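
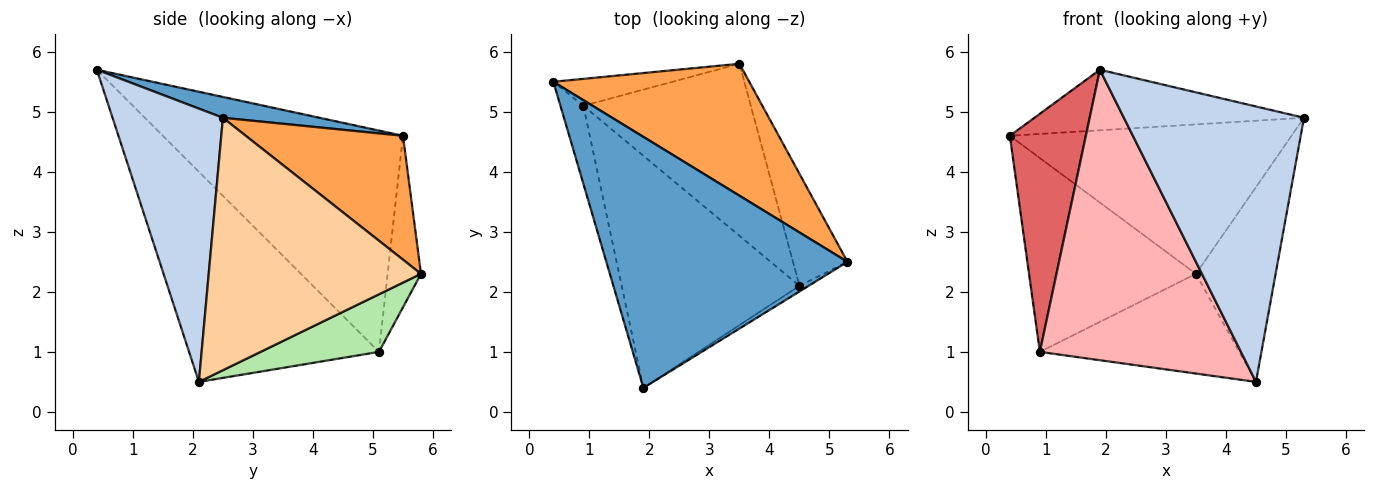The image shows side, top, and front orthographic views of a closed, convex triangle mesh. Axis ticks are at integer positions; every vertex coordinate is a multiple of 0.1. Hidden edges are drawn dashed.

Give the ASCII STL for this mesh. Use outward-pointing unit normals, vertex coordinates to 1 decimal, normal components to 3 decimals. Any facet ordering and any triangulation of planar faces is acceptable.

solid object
 facet normal 0.084 0.234 0.969
  outer loop
   vertex 1.9 0.4 5.7
   vertex 5.3 2.5 4.9
   vertex 0.4 5.5 4.6
  endloop
 endfacet
 facet normal 0.522 -0.853 -0.017
  outer loop
   vertex 4.5 2.1 0.5
   vertex 5.3 2.5 4.9
   vertex 1.9 0.4 5.7
  endloop
 endfacet
 facet normal 0.386 0.692 0.611
  outer loop
   vertex 3.5 5.8 2.3
   vertex 0.4 5.5 4.6
   vertex 5.3 2.5 4.9
  endloop
 endfacet
 facet normal 0.918 0.344 -0.198
  outer loop
   vertex 3.5 5.8 2.3
   vertex 5.3 2.5 4.9
   vertex 4.5 2.1 0.5
  endloop
 endfacet
 facet normal -0.194 0.972 -0.135
  outer loop
   vertex 0.9 5.1 1.0
   vertex 0.4 5.5 4.6
   vertex 3.5 5.8 2.3
  endloop
 endfacet
 facet normal 0.285 0.481 -0.829
  outer loop
   vertex 0.9 5.1 1.0
   vertex 3.5 5.8 2.3
   vertex 4.5 2.1 0.5
  endloop
 endfacet
 facet normal -0.949 -0.300 -0.098
  outer loop
   vertex 0.9 5.1 1.0
   vertex 1.9 0.4 5.7
   vertex 0.4 5.5 4.6
  endloop
 endfacet
 facet normal -0.594 -0.629 -0.502
  outer loop
   vertex 0.9 5.1 1.0
   vertex 4.5 2.1 0.5
   vertex 1.9 0.4 5.7
  endloop
 endfacet
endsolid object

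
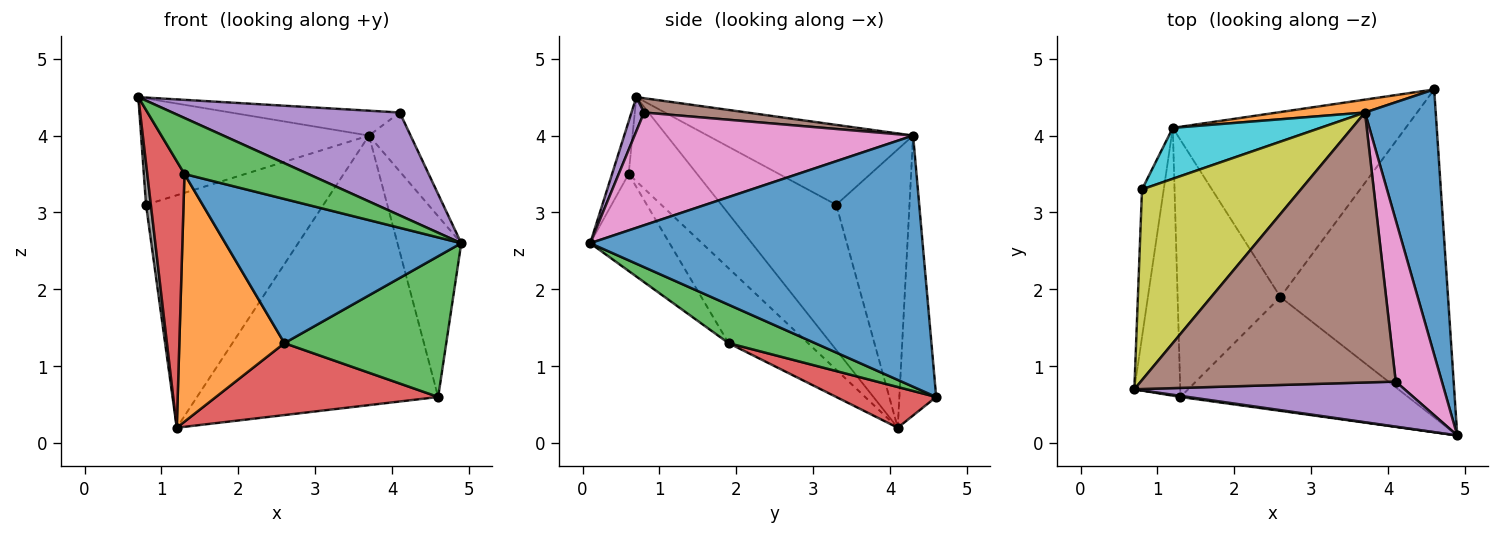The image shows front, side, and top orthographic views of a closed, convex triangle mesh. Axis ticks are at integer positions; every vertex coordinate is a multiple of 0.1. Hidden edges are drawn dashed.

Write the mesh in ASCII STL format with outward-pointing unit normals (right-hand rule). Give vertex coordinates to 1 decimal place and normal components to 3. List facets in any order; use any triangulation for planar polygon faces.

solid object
 facet normal 0.947 0.182 0.267
  outer loop
   vertex 3.7 4.3 4.0
   vertex 4.9 0.1 2.6
   vertex 4.6 4.6 0.6
  endloop
 endfacet
 facet normal -0.151 0.987 0.047
  outer loop
   vertex 3.7 4.3 4.0
   vertex 4.6 4.6 0.6
   vertex 1.2 4.1 0.2
  endloop
 endfacet
 facet normal -0.133 -0.991 0.019
  outer loop
   vertex 1.3 0.6 3.5
   vertex 4.9 0.1 2.6
   vertex 0.7 0.7 4.5
  endloop
 endfacet
 facet normal -0.792 -0.430 -0.432
  outer loop
   vertex 1.3 0.6 3.5
   vertex 0.7 0.7 4.5
   vertex 1.2 4.1 0.2
  endloop
 endfacet
 facet normal 0.050 -0.915 0.400
  outer loop
   vertex 4.1 0.8 4.3
   vertex 0.7 0.7 4.5
   vertex 4.9 0.1 2.6
  endloop
 endfacet
 facet normal 0.056 0.092 0.994
  outer loop
   vertex 4.1 0.8 4.3
   vertex 3.7 4.3 4.0
   vertex 0.7 0.7 4.5
  endloop
 endfacet
 facet normal 0.917 0.137 0.375
  outer loop
   vertex 4.1 0.8 4.3
   vertex 4.9 0.1 2.6
   vertex 3.7 4.3 4.0
  endloop
 endfacet
 facet normal -0.988 -0.042 -0.148
  outer loop
   vertex 0.8 3.3 3.1
   vertex 1.2 4.1 0.2
   vertex 0.7 0.7 4.5
  endloop
 endfacet
 facet normal -0.402 0.446 0.800
  outer loop
   vertex 0.8 3.3 3.1
   vertex 0.7 0.7 4.5
   vertex 3.7 4.3 4.0
  endloop
 endfacet
 facet normal -0.374 0.906 0.198
  outer loop
   vertex 0.8 3.3 3.1
   vertex 3.7 4.3 4.0
   vertex 1.2 4.1 0.2
  endloop
 endfacet
 facet normal -0.255 -0.759 -0.599
  outer loop
   vertex 2.6 1.9 1.3
   vertex 4.9 0.1 2.6
   vertex 1.3 0.6 3.5
  endloop
 endfacet
 facet normal -0.465 -0.614 -0.638
  outer loop
   vertex 2.6 1.9 1.3
   vertex 1.3 0.6 3.5
   vertex 1.2 4.1 0.2
  endloop
 endfacet
 facet normal 0.206 -0.386 -0.899
  outer loop
   vertex 2.6 1.9 1.3
   vertex 4.6 4.6 0.6
   vertex 4.9 0.1 2.6
  endloop
 endfacet
 facet normal 0.161 -0.358 -0.920
  outer loop
   vertex 2.6 1.9 1.3
   vertex 1.2 4.1 0.2
   vertex 4.6 4.6 0.6
  endloop
 endfacet
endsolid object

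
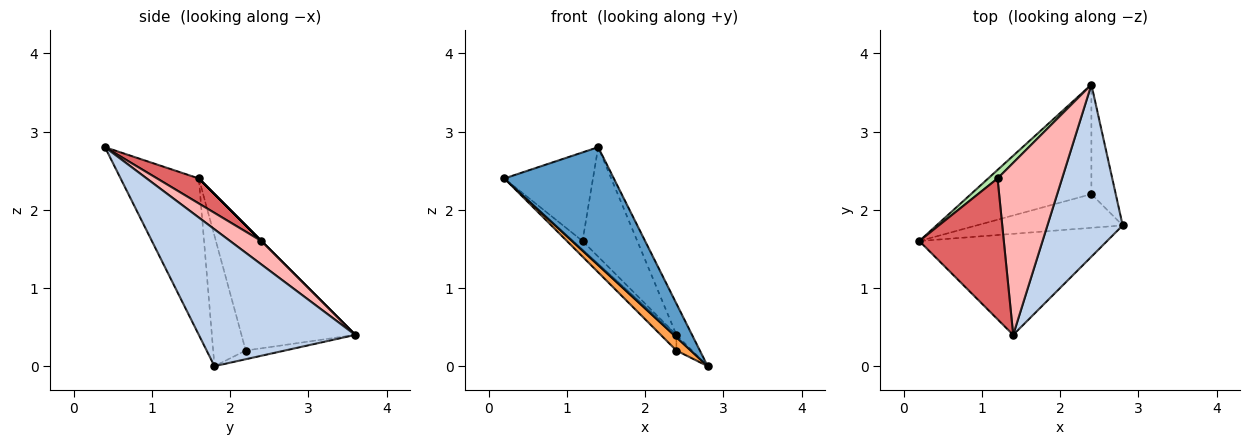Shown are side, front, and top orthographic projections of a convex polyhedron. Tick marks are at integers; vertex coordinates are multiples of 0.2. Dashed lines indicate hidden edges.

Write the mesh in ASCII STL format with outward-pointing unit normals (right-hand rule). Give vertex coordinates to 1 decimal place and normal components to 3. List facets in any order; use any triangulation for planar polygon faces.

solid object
 facet normal -0.477 -0.667 -0.572
  outer loop
   vertex 1.4 0.4 2.8
   vertex 0.2 1.6 2.4
   vertex 2.8 1.8 0.0
  endloop
 endfacet
 facet normal 0.873 0.087 0.480
  outer loop
   vertex 1.4 0.4 2.8
   vertex 2.8 1.8 0.0
   vertex 2.4 3.6 0.4
  endloop
 endfacet
 facet normal -0.639 -0.281 -0.716
  outer loop
   vertex 2.4 2.2 0.2
   vertex 2.8 1.8 0.0
   vertex 0.2 1.6 2.4
  endloop
 endfacet
 facet normal -0.717 0.099 -0.690
  outer loop
   vertex 2.4 2.2 0.2
   vertex 0.2 1.6 2.4
   vertex 2.4 3.6 0.4
  endloop
 endfacet
 facet normal -0.333 0.133 -0.933
  outer loop
   vertex 2.4 2.2 0.2
   vertex 2.4 3.6 0.4
   vertex 2.8 1.8 0.0
  endloop
 endfacet
 facet normal 0.000 0.707 0.707
  outer loop
   vertex 1.2 2.4 1.6
   vertex 2.4 3.6 0.4
   vertex 0.2 1.6 2.4
  endloop
 endfacet
 facet normal 0.243 0.517 0.821
  outer loop
   vertex 1.2 2.4 1.6
   vertex 0.2 1.6 2.4
   vertex 1.4 0.4 2.8
  endloop
 endfacet
 facet normal 0.293 0.513 0.807
  outer loop
   vertex 1.2 2.4 1.6
   vertex 1.4 0.4 2.8
   vertex 2.4 3.6 0.4
  endloop
 endfacet
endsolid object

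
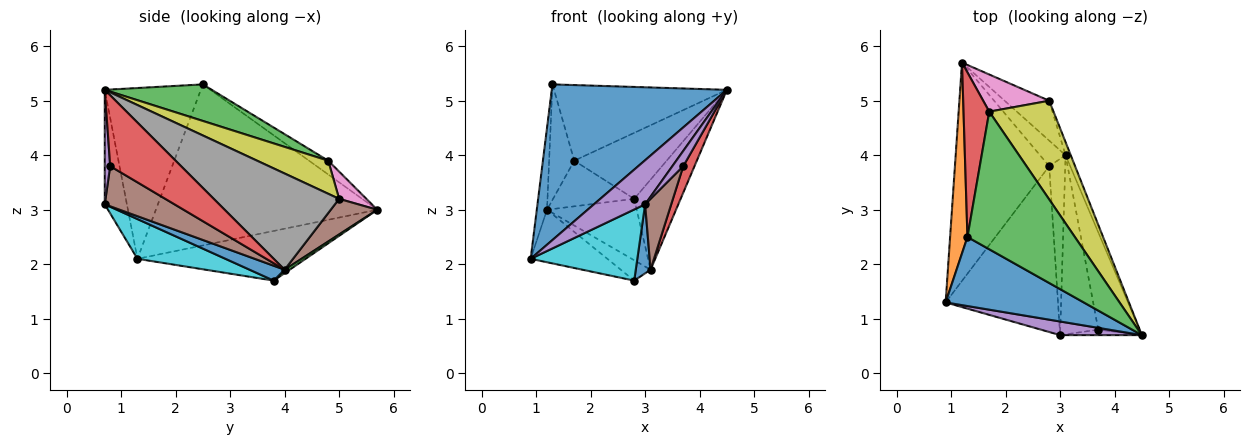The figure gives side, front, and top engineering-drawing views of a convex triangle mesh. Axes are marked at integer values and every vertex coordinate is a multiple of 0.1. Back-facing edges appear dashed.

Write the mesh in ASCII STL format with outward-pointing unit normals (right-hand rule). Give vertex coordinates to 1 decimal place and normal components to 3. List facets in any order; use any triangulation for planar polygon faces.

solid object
 facet normal -0.448 -0.817 0.362
  outer loop
   vertex 1.3 2.5 5.3
   vertex 0.9 1.3 2.1
   vertex 4.5 0.7 5.2
  endloop
 endfacet
 facet normal -0.993 0.046 0.107
  outer loop
   vertex 1.3 2.5 5.3
   vertex 1.2 5.7 3.0
   vertex 0.9 1.3 2.1
  endloop
 endfacet
 facet normal 0.286 0.461 0.840
  outer loop
   vertex 1.7 4.8 3.9
   vertex 1.3 2.5 5.3
   vertex 4.5 0.7 5.2
  endloop
 endfacet
 facet normal -0.402 0.526 0.749
  outer loop
   vertex 1.7 4.8 3.9
   vertex 1.2 5.7 3.0
   vertex 1.3 2.5 5.3
  endloop
 endfacet
 facet normal -0.382 -0.883 0.273
  outer loop
   vertex 3.0 0.7 3.1
   vertex 4.5 0.7 5.2
   vertex 0.9 1.3 2.1
  endloop
 endfacet
 facet normal 0.399 0.769 -0.500
  outer loop
   vertex 2.8 5.0 3.2
   vertex 3.1 4.0 1.9
   vertex 1.2 5.7 3.0
  endloop
 endfacet
 facet normal 0.252 0.751 0.611
  outer loop
   vertex 2.8 5.0 3.2
   vertex 1.2 5.7 3.0
   vertex 1.7 4.8 3.9
  endloop
 endfacet
 facet normal 0.937 0.347 -0.051
  outer loop
   vertex 2.8 5.0 3.2
   vertex 4.5 0.7 5.2
   vertex 3.1 4.0 1.9
  endloop
 endfacet
 facet normal 0.393 0.511 0.764
  outer loop
   vertex 2.8 5.0 3.2
   vertex 1.7 4.8 3.9
   vertex 4.5 0.7 5.2
  endloop
 endfacet
 facet normal 0.309 -0.375 -0.874
  outer loop
   vertex 2.8 3.8 1.7
   vertex 3.0 0.7 3.1
   vertex 0.9 1.3 2.1
  endloop
 endfacet
 facet normal 0.654 -0.276 -0.705
  outer loop
   vertex 2.8 3.8 1.7
   vertex 3.1 4.0 1.9
   vertex 3.0 0.7 3.1
  endloop
 endfacet
 facet normal -0.456 0.208 -0.865
  outer loop
   vertex 2.8 3.8 1.7
   vertex 0.9 1.3 2.1
   vertex 1.2 5.7 3.0
  endloop
 endfacet
 facet normal 0.105 0.620 -0.777
  outer loop
   vertex 2.8 3.8 1.7
   vertex 1.2 5.7 3.0
   vertex 3.1 4.0 1.9
  endloop
 endfacet
 facet normal 0.856 -0.136 -0.499
  outer loop
   vertex 3.7 0.8 3.8
   vertex 3.1 4.0 1.9
   vertex 4.5 0.7 5.2
  endloop
 endfacet
 facet normal 0.426 -0.852 -0.304
  outer loop
   vertex 3.7 0.8 3.8
   vertex 4.5 0.7 5.2
   vertex 3.0 0.7 3.1
  endloop
 endfacet
 facet normal 0.701 -0.262 -0.663
  outer loop
   vertex 3.7 0.8 3.8
   vertex 3.0 0.7 3.1
   vertex 3.1 4.0 1.9
  endloop
 endfacet
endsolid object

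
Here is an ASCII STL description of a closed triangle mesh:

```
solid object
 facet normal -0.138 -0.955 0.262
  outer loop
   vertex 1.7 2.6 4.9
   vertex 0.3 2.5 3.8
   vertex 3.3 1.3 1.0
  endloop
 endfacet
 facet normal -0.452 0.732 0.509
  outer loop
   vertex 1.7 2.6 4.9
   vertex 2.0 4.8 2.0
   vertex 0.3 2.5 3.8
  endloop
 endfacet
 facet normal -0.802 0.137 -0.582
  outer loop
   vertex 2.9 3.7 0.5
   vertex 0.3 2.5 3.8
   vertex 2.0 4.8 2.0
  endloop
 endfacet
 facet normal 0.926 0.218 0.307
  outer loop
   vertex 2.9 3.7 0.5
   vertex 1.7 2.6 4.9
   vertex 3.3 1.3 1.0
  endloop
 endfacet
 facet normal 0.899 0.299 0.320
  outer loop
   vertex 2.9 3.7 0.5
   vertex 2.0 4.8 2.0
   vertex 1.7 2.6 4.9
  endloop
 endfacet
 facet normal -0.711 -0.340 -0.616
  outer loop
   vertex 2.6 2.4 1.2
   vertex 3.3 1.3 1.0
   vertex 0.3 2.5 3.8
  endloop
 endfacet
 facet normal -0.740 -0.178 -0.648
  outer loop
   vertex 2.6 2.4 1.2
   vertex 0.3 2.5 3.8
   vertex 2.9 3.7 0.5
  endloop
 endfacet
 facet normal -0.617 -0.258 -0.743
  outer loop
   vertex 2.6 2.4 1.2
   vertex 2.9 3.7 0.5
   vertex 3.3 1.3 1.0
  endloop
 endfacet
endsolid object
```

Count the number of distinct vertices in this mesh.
6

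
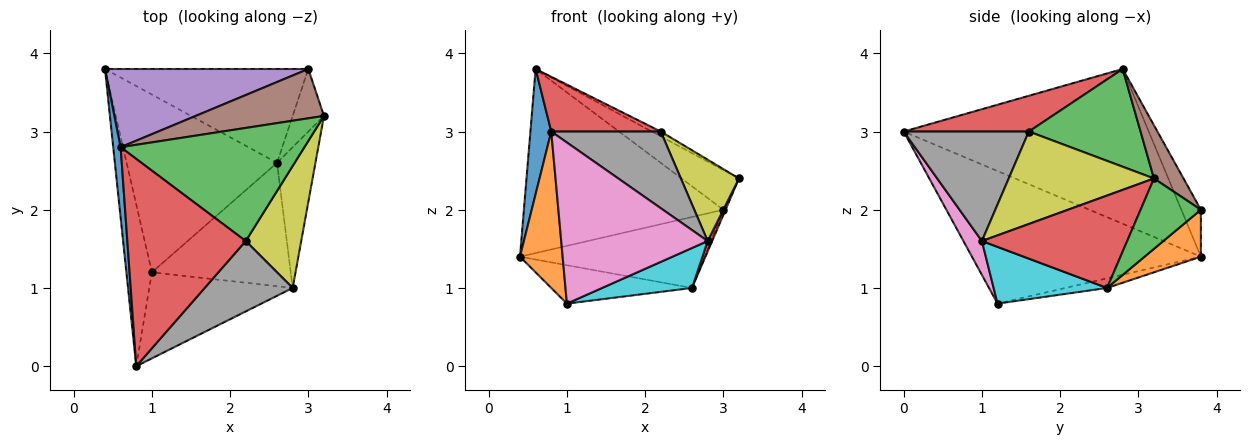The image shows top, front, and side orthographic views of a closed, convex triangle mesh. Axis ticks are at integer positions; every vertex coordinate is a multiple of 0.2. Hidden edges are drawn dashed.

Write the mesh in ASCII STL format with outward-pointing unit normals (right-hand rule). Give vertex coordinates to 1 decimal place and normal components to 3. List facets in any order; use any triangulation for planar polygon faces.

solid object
 facet normal -0.995 -0.085 0.048
  outer loop
   vertex 0.6 2.8 3.8
   vertex 0.4 3.8 1.4
   vertex 0.8 0.0 3.0
  endloop
 endfacet
 facet normal -0.966 -0.180 -0.186
  outer loop
   vertex 1.0 1.2 0.8
   vertex 0.8 0.0 3.0
   vertex 0.4 3.8 1.4
  endloop
 endfacet
 facet normal 0.469 0.038 0.882
  outer loop
   vertex 2.2 1.6 3.0
   vertex 3.2 3.2 2.4
   vertex 0.6 2.8 3.8
  endloop
 endfacet
 facet normal 0.280 -0.245 0.928
  outer loop
   vertex 2.2 1.6 3.0
   vertex 0.6 2.8 3.8
   vertex 0.8 0.0 3.0
  endloop
 endfacet
 facet normal -0.090 0.917 0.389
  outer loop
   vertex 3.0 3.8 2.0
   vertex 0.4 3.8 1.4
   vertex 0.6 2.8 3.8
  endloop
 endfacet
 facet normal 0.307 0.597 0.741
  outer loop
   vertex 3.0 3.8 2.0
   vertex 0.6 2.8 3.8
   vertex 3.2 3.2 2.4
  endloop
 endfacet
 facet normal 0.111 -0.877 -0.468
  outer loop
   vertex 2.8 1.0 1.6
   vertex 0.8 0.0 3.0
   vertex 1.0 1.2 0.8
  endloop
 endfacet
 facet normal 0.644 -0.563 0.517
  outer loop
   vertex 2.8 1.0 1.6
   vertex 2.2 1.6 3.0
   vertex 0.8 0.0 3.0
  endloop
 endfacet
 facet normal 0.811 -0.324 0.487
  outer loop
   vertex 2.8 1.0 1.6
   vertex 3.2 3.2 2.4
   vertex 2.2 1.6 3.0
  endloop
 endfacet
 facet normal 0.362 -0.287 -0.887
  outer loop
   vertex 2.6 2.6 1.0
   vertex 2.8 1.0 1.6
   vertex 1.0 1.2 0.8
  endloop
 endfacet
 facet normal -0.062 0.211 -0.976
  outer loop
   vertex 2.6 2.6 1.0
   vertex 1.0 1.2 0.8
   vertex 0.4 3.8 1.4
  endloop
 endfacet
 facet normal 0.181 0.593 -0.784
  outer loop
   vertex 2.6 2.6 1.0
   vertex 0.4 3.8 1.4
   vertex 3.0 3.8 2.0
  endloop
 endfacet
 facet normal 0.913 0.034 -0.406
  outer loop
   vertex 2.6 2.6 1.0
   vertex 3.0 3.8 2.0
   vertex 3.2 3.2 2.4
  endloop
 endfacet
 facet normal 0.923 -0.028 -0.383
  outer loop
   vertex 2.6 2.6 1.0
   vertex 3.2 3.2 2.4
   vertex 2.8 1.0 1.6
  endloop
 endfacet
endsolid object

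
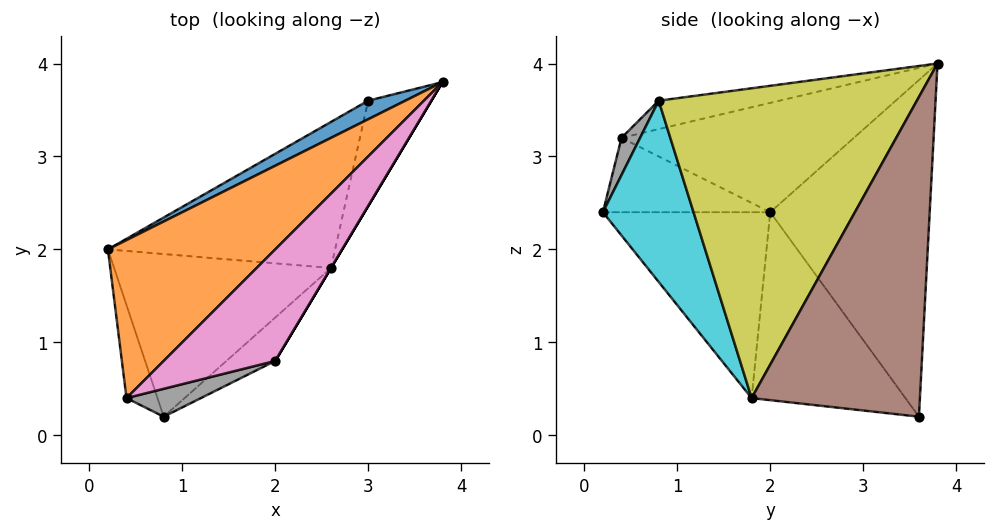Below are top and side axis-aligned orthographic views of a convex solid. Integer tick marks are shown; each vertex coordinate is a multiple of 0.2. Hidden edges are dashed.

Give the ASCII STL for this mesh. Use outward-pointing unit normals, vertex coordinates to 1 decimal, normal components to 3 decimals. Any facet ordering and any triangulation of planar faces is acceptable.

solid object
 facet normal -0.465 0.884 0.051
  outer loop
   vertex 3.0 3.6 0.2
   vertex 0.2 2.0 2.4
   vertex 3.8 3.8 4.0
  endloop
 endfacet
 facet normal -0.516 0.330 0.790
  outer loop
   vertex 0.4 0.4 3.2
   vertex 3.8 3.8 4.0
   vertex 0.2 2.0 2.4
  endloop
 endfacet
 facet normal -0.882 -0.294 -0.368
  outer loop
   vertex 0.4 0.4 3.2
   vertex 0.2 2.0 2.4
   vertex 0.8 0.2 2.4
  endloop
 endfacet
 facet normal -0.636 -0.212 -0.742
  outer loop
   vertex 2.6 1.8 0.4
   vertex 0.8 0.2 2.4
   vertex 0.2 2.0 2.4
  endloop
 endfacet
 facet normal -0.636 0.056 -0.769
  outer loop
   vertex 2.6 1.8 0.4
   vertex 0.2 2.0 2.4
   vertex 3.0 3.6 0.2
  endloop
 endfacet
 facet normal 0.954 -0.233 -0.189
  outer loop
   vertex 2.6 1.8 0.4
   vertex 3.0 3.6 0.2
   vertex 3.8 3.8 4.0
  endloop
 endfacet
 facet normal -0.247 0.019 0.969
  outer loop
   vertex 2.0 0.8 3.6
   vertex 3.8 3.8 4.0
   vertex 0.4 0.4 3.2
  endloop
 endfacet
 facet normal 0.156 -0.937 0.312
  outer loop
   vertex 2.0 0.8 3.6
   vertex 0.4 0.4 3.2
   vertex 0.8 0.2 2.4
  endloop
 endfacet
 facet normal 0.857 -0.514 0.000
  outer loop
   vertex 2.0 0.8 3.6
   vertex 2.6 1.8 0.4
   vertex 3.8 3.8 4.0
  endloop
 endfacet
 facet normal 0.558 -0.816 -0.150
  outer loop
   vertex 2.0 0.8 3.6
   vertex 0.8 0.2 2.4
   vertex 2.6 1.8 0.4
  endloop
 endfacet
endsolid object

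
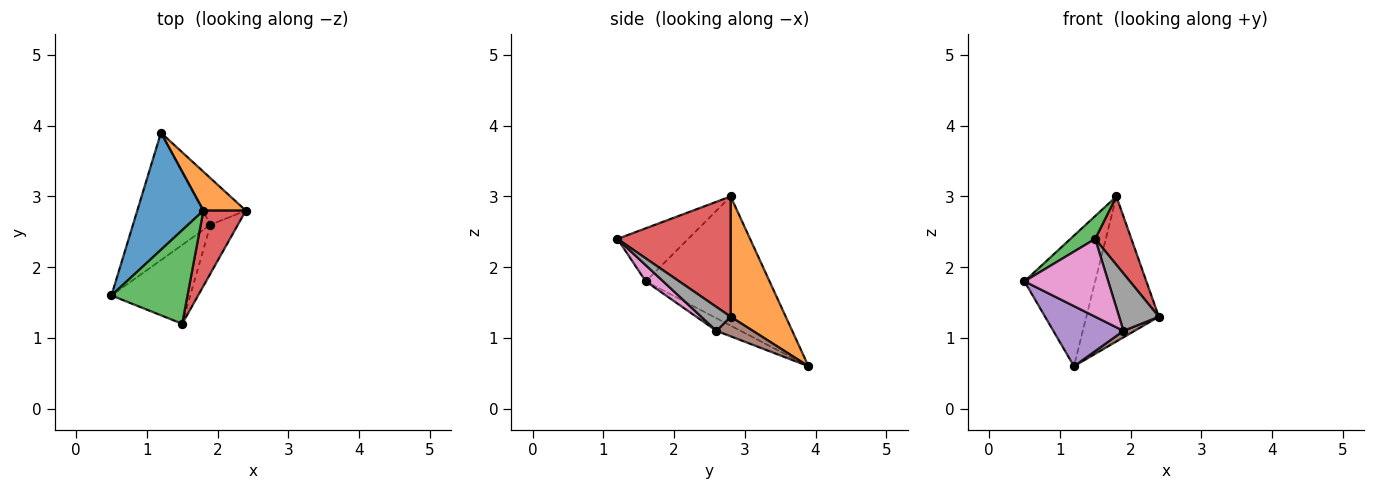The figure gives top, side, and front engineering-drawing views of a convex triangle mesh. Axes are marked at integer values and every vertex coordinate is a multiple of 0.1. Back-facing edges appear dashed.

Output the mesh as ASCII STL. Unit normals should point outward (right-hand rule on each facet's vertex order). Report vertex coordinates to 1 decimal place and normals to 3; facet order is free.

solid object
 facet normal -0.793 0.453 0.406
  outer loop
   vertex 1.8 2.8 3.0
   vertex 1.2 3.9 0.6
   vertex 0.5 1.6 1.8
  endloop
 endfacet
 facet normal 0.592 0.779 0.209
  outer loop
   vertex 1.8 2.8 3.0
   vertex 2.4 2.8 1.3
   vertex 1.2 3.9 0.6
  endloop
 endfacet
 facet normal -0.561 -0.196 0.804
  outer loop
   vertex 1.5 1.2 2.4
   vertex 1.8 2.8 3.0
   vertex 0.5 1.6 1.8
  endloop
 endfacet
 facet normal 0.903 -0.289 0.319
  outer loop
   vertex 1.5 1.2 2.4
   vertex 2.4 2.8 1.3
   vertex 1.8 2.8 3.0
  endloop
 endfacet
 facet normal -0.146 -0.422 -0.895
  outer loop
   vertex 1.9 2.6 1.1
   vertex 0.5 1.6 1.8
   vertex 1.2 3.9 0.6
  endloop
 endfacet
 facet normal 0.411 -0.126 -0.903
  outer loop
   vertex 1.9 2.6 1.1
   vertex 1.2 3.9 0.6
   vertex 2.4 2.8 1.3
  endloop
 endfacet
 facet normal 0.144 -0.695 -0.704
  outer loop
   vertex 1.9 2.6 1.1
   vertex 1.5 1.2 2.4
   vertex 0.5 1.6 1.8
  endloop
 endfacet
 facet normal 0.491 -0.664 -0.564
  outer loop
   vertex 1.9 2.6 1.1
   vertex 2.4 2.8 1.3
   vertex 1.5 1.2 2.4
  endloop
 endfacet
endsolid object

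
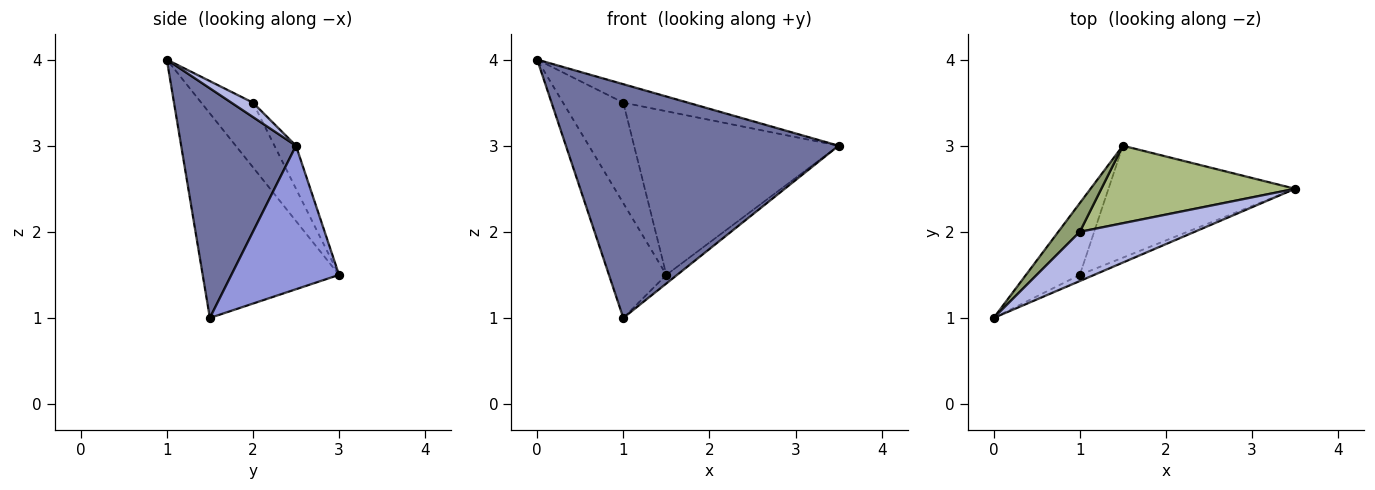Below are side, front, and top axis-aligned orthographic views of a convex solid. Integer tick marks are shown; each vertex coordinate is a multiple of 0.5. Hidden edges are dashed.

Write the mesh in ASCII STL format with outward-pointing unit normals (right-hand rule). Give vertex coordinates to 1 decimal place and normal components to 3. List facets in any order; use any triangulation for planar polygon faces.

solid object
 facet normal 0.388 -0.921 -0.024
  outer loop
   vertex 1.0 1.5 1.0
   vertex 3.5 2.5 3.0
   vertex 0.0 1.0 4.0
  endloop
 endfacet
 facet normal -0.896 0.377 -0.236
  outer loop
   vertex 1.0 1.5 1.0
   vertex 0.0 1.0 4.0
   vertex 1.5 3.0 1.5
  endloop
 endfacet
 facet normal 0.609 0.061 -0.791
  outer loop
   vertex 1.0 1.5 1.0
   vertex 1.5 3.0 1.5
   vertex 3.5 2.5 3.0
  endloop
 endfacet
 facet normal 0.116 0.349 0.930
  outer loop
   vertex 1.0 2.0 3.5
   vertex 0.0 1.0 4.0
   vertex 3.5 2.5 3.0
  endloop
 endfacet
 facet normal -0.636 0.742 0.212
  outer loop
   vertex 1.0 2.0 3.5
   vertex 1.5 3.0 1.5
   vertex 0.0 1.0 4.0
  endloop
 endfacet
 facet normal -0.095 0.900 0.426
  outer loop
   vertex 1.0 2.0 3.5
   vertex 3.5 2.5 3.0
   vertex 1.5 3.0 1.5
  endloop
 endfacet
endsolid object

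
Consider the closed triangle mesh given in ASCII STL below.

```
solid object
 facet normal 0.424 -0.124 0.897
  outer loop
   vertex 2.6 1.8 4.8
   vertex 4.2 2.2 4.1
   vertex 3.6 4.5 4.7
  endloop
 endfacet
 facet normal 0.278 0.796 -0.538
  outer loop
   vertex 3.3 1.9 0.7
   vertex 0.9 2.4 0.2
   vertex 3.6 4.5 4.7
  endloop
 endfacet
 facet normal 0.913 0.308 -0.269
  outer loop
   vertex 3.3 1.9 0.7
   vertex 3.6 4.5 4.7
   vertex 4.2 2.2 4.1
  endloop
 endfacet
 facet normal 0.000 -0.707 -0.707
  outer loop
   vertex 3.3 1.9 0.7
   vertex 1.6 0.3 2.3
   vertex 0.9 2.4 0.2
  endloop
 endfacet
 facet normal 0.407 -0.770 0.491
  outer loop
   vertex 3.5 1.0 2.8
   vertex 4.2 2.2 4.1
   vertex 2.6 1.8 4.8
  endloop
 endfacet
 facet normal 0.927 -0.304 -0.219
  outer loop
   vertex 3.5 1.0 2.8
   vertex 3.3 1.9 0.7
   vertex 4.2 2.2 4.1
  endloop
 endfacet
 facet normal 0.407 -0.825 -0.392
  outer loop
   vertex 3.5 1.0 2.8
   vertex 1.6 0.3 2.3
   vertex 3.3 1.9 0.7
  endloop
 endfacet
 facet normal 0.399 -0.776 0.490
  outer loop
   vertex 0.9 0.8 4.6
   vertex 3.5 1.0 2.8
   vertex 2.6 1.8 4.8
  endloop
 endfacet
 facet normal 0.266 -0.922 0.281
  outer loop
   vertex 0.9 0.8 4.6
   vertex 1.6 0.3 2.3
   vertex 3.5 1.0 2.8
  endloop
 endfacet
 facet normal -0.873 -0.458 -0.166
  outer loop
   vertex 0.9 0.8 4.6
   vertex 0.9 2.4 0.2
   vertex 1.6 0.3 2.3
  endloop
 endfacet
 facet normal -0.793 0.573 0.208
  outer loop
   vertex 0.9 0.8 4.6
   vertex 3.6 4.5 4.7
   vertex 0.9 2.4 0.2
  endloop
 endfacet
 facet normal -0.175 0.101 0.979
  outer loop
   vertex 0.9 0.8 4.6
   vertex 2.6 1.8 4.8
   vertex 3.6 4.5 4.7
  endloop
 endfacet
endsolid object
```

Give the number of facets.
12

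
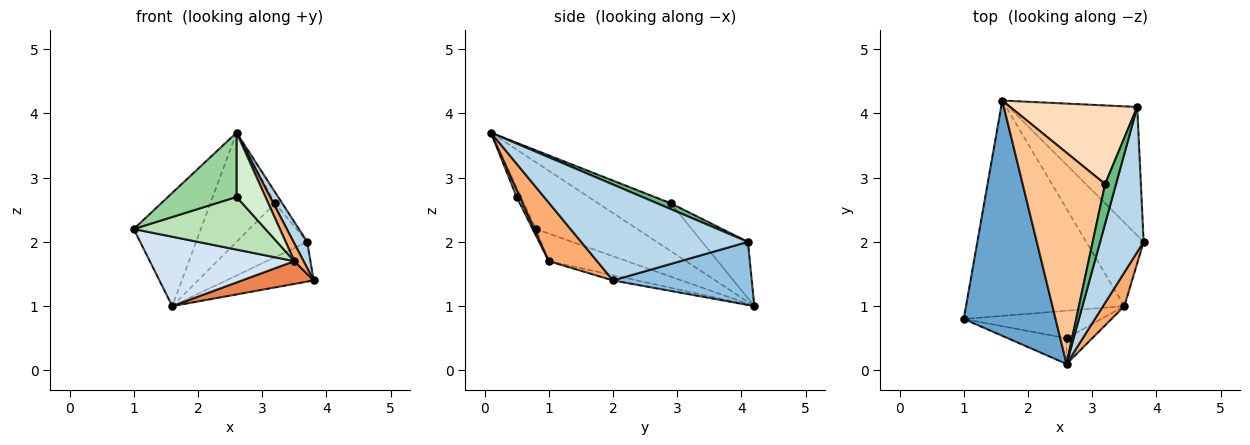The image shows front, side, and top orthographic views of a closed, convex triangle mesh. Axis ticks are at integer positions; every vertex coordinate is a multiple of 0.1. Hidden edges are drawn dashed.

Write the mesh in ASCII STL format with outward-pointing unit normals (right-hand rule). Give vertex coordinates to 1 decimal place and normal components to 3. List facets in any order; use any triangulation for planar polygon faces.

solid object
 facet normal -0.548 0.363 0.754
  outer loop
   vertex 2.6 0.1 3.7
   vertex 1.6 4.2 1.0
   vertex 1.0 0.8 2.2
  endloop
 endfacet
 facet normal 0.425 0.267 -0.865
  outer loop
   vertex 3.7 4.1 2.0
   vertex 3.8 2.0 1.4
   vertex 1.6 4.2 1.0
  endloop
 endfacet
 facet normal 0.908 -0.075 0.412
  outer loop
   vertex 3.7 4.1 2.0
   vertex 2.6 0.1 3.7
   vertex 3.8 2.0 1.4
  endloop
 endfacet
 facet normal -0.164 -0.303 -0.939
  outer loop
   vertex 3.5 1.0 1.7
   vertex 1.0 0.8 2.2
   vertex 1.6 4.2 1.0
  endloop
 endfacet
 facet normal -0.087 -0.262 -0.961
  outer loop
   vertex 3.5 1.0 1.7
   vertex 1.6 4.2 1.0
   vertex 3.8 2.0 1.4
  endloop
 endfacet
 facet normal 0.925 -0.176 0.337
  outer loop
   vertex 3.5 1.0 1.7
   vertex 3.8 2.0 1.4
   vertex 2.6 0.1 3.7
  endloop
 endfacet
 facet normal -0.458 0.408 0.790
  outer loop
   vertex 3.2 2.9 2.6
   vertex 1.6 4.2 1.0
   vertex 2.6 0.1 3.7
  endloop
 endfacet
 facet normal -0.344 0.531 0.775
  outer loop
   vertex 3.2 2.9 2.6
   vertex 3.7 4.1 2.0
   vertex 1.6 4.2 1.0
  endloop
 endfacet
 facet normal 0.454 0.240 0.858
  outer loop
   vertex 3.2 2.9 2.6
   vertex 2.6 0.1 3.7
   vertex 3.7 4.1 2.0
  endloop
 endfacet
 facet normal -0.058 -0.927 -0.371
  outer loop
   vertex 2.6 0.5 2.7
   vertex 2.6 0.1 3.7
   vertex 1.0 0.8 2.2
  endloop
 endfacet
 facet normal -0.022 -0.886 -0.463
  outer loop
   vertex 2.6 0.5 2.7
   vertex 1.0 0.8 2.2
   vertex 3.5 1.0 1.7
  endloop
 endfacet
 facet normal 0.103 -0.924 -0.369
  outer loop
   vertex 2.6 0.5 2.7
   vertex 3.5 1.0 1.7
   vertex 2.6 0.1 3.7
  endloop
 endfacet
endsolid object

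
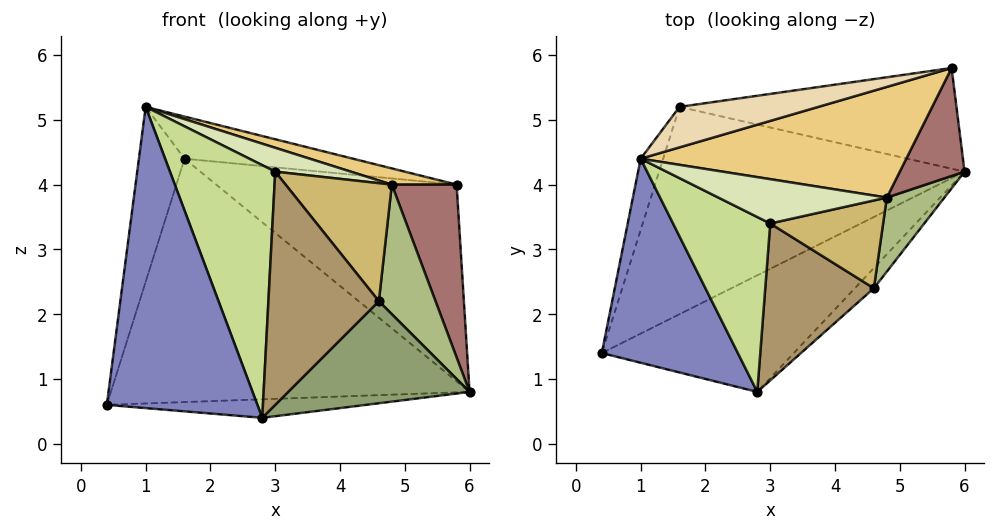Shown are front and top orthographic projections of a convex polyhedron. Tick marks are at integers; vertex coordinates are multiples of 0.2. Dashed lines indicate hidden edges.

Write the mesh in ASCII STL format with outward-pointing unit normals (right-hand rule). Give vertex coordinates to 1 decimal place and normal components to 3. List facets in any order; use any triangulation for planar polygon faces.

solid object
 facet normal -0.043 0.157 -0.987
  outer loop
   vertex 2.8 0.8 0.4
   vertex 0.4 1.4 0.6
   vertex 6.0 4.2 0.8
  endloop
 endfacet
 facet normal -0.158 -0.817 0.554
  outer loop
   vertex 2.8 0.8 0.4
   vertex 1.0 4.4 5.2
   vertex 0.4 1.4 0.6
  endloop
 endfacet
 facet normal -0.337 0.717 -0.611
  outer loop
   vertex 1.6 5.2 4.4
   vertex 6.0 4.2 0.8
   vertex 0.4 1.4 0.6
  endloop
 endfacet
 facet normal -0.867 0.462 -0.188
  outer loop
   vertex 1.6 5.2 4.4
   vertex 0.4 1.4 0.6
   vertex 1.0 4.4 5.2
  endloop
 endfacet
 facet normal 0.729 -0.671 -0.133
  outer loop
   vertex 4.6 2.4 2.2
   vertex 2.8 0.8 0.4
   vertex 6.0 4.2 0.8
  endloop
 endfacet
 facet normal 0.850 -0.458 0.261
  outer loop
   vertex 4.6 2.4 2.2
   vertex 6.0 4.2 0.8
   vertex 4.8 3.8 4.0
  endloop
 endfacet
 facet normal -0.125 -0.816 0.565
  outer loop
   vertex 3.0 3.4 4.2
   vertex 1.0 4.4 5.2
   vertex 2.8 0.8 0.4
  endloop
 endfacet
 facet normal 0.199 -0.465 0.863
  outer loop
   vertex 3.0 3.4 4.2
   vertex 4.8 3.8 4.0
   vertex 1.0 4.4 5.2
  endloop
 endfacet
 facet normal 0.176 -0.817 0.549
  outer loop
   vertex 3.0 3.4 4.2
   vertex 2.8 0.8 0.4
   vertex 4.6 2.4 2.2
  endloop
 endfacet
 facet normal 0.238 -0.779 0.580
  outer loop
   vertex 3.0 3.4 4.2
   vertex 4.6 2.4 2.2
   vertex 4.8 3.8 4.0
  endloop
 endfacet
 facet normal 0.278 -0.139 0.950
  outer loop
   vertex 5.8 5.8 4.0
   vertex 1.0 4.4 5.2
   vertex 4.8 3.8 4.0
  endloop
 endfacet
 facet normal -0.037 0.720 0.693
  outer loop
   vertex 5.8 5.8 4.0
   vertex 1.6 5.2 4.4
   vertex 1.0 4.4 5.2
  endloop
 endfacet
 facet normal 0.861 -0.431 0.269
  outer loop
   vertex 5.8 5.8 4.0
   vertex 4.8 3.8 4.0
   vertex 6.0 4.2 0.8
  endloop
 endfacet
 facet normal -0.168 0.877 -0.449
  outer loop
   vertex 5.8 5.8 4.0
   vertex 6.0 4.2 0.8
   vertex 1.6 5.2 4.4
  endloop
 endfacet
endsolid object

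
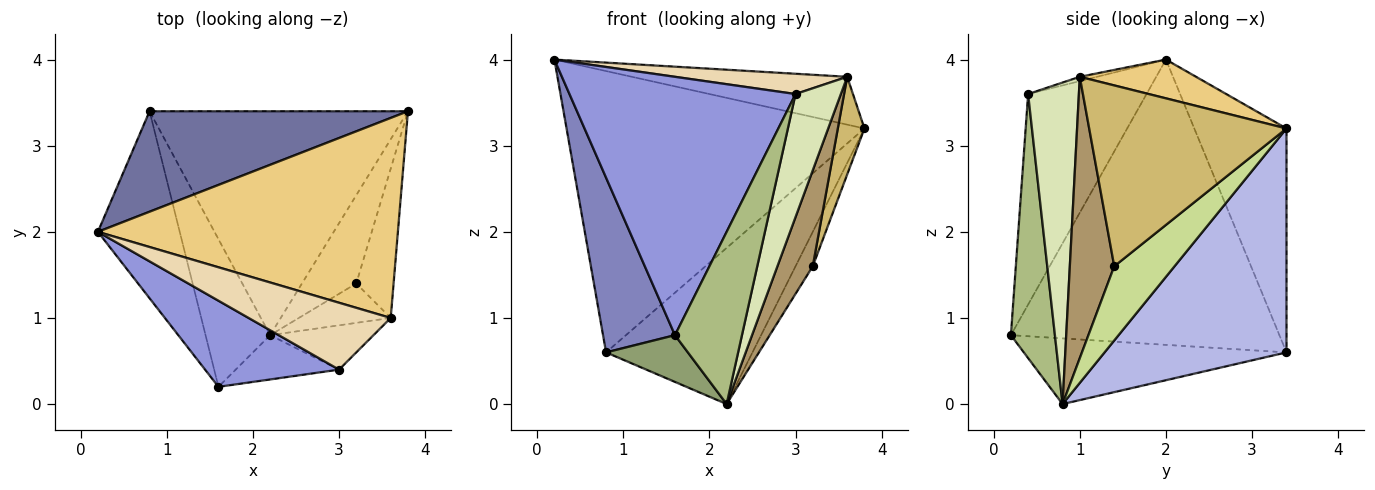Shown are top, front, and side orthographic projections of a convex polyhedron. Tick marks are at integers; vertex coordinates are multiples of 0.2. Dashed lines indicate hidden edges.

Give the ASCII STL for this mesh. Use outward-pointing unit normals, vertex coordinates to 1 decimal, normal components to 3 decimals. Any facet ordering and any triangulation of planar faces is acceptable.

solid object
 facet normal -0.280 0.904 0.323
  outer loop
   vertex 0.8 3.4 0.6
   vertex 0.2 2.0 4.0
   vertex 3.8 3.4 3.2
  endloop
 endfacet
 facet normal -0.931 -0.249 -0.267
  outer loop
   vertex 0.8 3.4 0.6
   vertex 1.6 0.2 0.8
   vertex 0.2 2.0 4.0
  endloop
 endfacet
 facet normal -0.445 -0.850 0.283
  outer loop
   vertex 3.0 0.4 3.6
   vertex 0.2 2.0 4.0
   vertex 1.6 0.2 0.8
  endloop
 endfacet
 facet normal 0.579 0.466 -0.669
  outer loop
   vertex 2.2 0.8 0.0
   vertex 0.8 3.4 0.6
   vertex 3.8 3.4 3.2
  endloop
 endfacet
 facet normal -0.696 -0.217 -0.685
  outer loop
   vertex 2.2 0.8 0.0
   vertex 1.6 0.2 0.8
   vertex 0.8 3.4 0.6
  endloop
 endfacet
 facet normal 0.537 -0.817 -0.210
  outer loop
   vertex 2.2 0.8 0.0
   vertex 3.0 0.4 3.6
   vertex 1.6 0.2 0.8
  endloop
 endfacet
 facet normal 0.786 0.225 -0.576
  outer loop
   vertex 3.2 1.4 1.6
   vertex 2.2 0.8 0.0
   vertex 3.8 3.4 3.2
  endloop
 endfacet
 facet normal 0.725 -0.648 -0.233
  outer loop
   vertex 3.6 1.0 3.8
   vertex 3.0 0.4 3.6
   vertex 2.2 0.8 0.0
  endloop
 endfacet
 facet normal 0.758 -0.603 -0.248
  outer loop
   vertex 3.6 1.0 3.8
   vertex 2.2 0.8 0.0
   vertex 3.2 1.4 1.6
  endloop
 endfacet
 facet normal 0.971 -0.131 -0.200
  outer loop
   vertex 3.6 1.0 3.8
   vertex 3.2 1.4 1.6
   vertex 3.8 3.4 3.2
  endloop
 endfacet
 facet normal 0.125 0.231 0.965
  outer loop
   vertex 3.6 1.0 3.8
   vertex 3.8 3.4 3.2
   vertex 0.2 2.0 4.0
  endloop
 endfacet
 facet normal -0.029 -0.290 0.957
  outer loop
   vertex 3.6 1.0 3.8
   vertex 0.2 2.0 4.0
   vertex 3.0 0.4 3.6
  endloop
 endfacet
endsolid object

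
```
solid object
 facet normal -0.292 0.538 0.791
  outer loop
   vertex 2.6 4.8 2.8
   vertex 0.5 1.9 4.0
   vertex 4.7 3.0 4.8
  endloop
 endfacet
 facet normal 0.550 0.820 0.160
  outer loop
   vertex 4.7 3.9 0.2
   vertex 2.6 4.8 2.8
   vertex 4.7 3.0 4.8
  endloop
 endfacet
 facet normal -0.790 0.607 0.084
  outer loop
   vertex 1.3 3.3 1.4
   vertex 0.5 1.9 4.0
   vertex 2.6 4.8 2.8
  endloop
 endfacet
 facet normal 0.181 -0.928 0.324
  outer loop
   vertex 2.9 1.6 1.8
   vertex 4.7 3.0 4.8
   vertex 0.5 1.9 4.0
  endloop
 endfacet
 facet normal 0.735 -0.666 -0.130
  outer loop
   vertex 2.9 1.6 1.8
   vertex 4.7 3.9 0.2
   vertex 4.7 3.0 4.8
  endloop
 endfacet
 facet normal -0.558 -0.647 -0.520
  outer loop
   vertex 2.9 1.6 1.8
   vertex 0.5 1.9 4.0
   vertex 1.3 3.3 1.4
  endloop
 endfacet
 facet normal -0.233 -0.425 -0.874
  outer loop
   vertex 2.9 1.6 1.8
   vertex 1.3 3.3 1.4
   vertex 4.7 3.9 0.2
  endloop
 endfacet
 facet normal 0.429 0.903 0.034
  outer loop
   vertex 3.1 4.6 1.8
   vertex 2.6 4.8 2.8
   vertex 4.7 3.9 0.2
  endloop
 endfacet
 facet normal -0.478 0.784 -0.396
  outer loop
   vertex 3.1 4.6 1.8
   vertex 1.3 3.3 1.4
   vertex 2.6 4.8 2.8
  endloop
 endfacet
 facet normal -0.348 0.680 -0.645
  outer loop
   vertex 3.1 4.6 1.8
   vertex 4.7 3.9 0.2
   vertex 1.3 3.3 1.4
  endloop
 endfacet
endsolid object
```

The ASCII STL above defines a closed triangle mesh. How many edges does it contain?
15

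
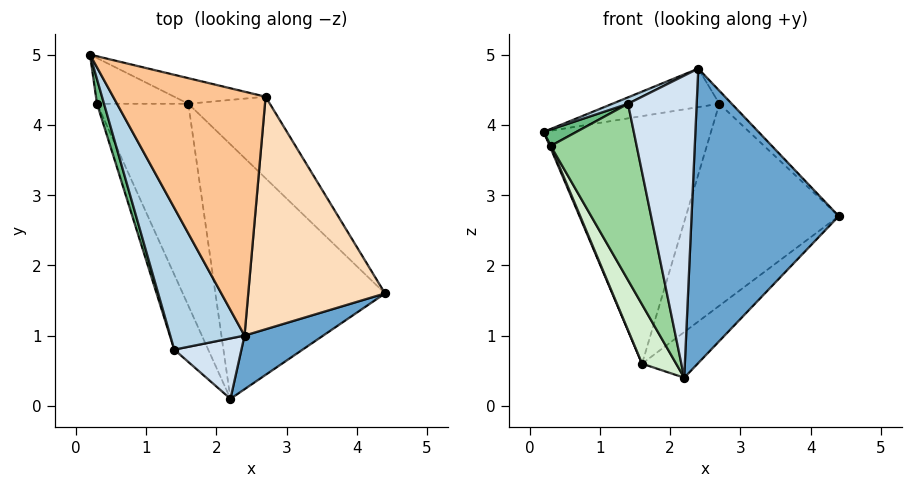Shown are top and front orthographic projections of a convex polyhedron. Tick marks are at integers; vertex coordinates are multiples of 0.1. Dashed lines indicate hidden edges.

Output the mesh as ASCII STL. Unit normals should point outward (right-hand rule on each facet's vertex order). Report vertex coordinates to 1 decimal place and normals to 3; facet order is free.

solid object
 facet normal 0.435 -0.886 0.161
  outer loop
   vertex 2.4 1.0 4.8
   vertex 2.2 0.1 0.4
   vertex 4.4 1.6 2.7
  endloop
 endfacet
 facet normal 0.672 0.131 -0.728
  outer loop
   vertex 1.6 4.3 0.6
   vertex 4.4 1.6 2.7
   vertex 2.2 0.1 0.4
  endloop
 endfacet
 facet normal -0.440 -0.040 0.897
  outer loop
   vertex 1.4 0.8 4.3
   vertex 2.4 1.0 4.8
   vertex 0.2 5.0 3.9
  endloop
 endfacet
 facet normal 0.098 -0.976 0.195
  outer loop
   vertex 1.4 0.8 4.3
   vertex 2.2 0.1 0.4
   vertex 2.4 1.0 4.8
  endloop
 endfacet
 facet normal 0.247 0.964 -0.100
  outer loop
   vertex 2.7 4.4 4.3
   vertex 1.6 4.3 0.6
   vertex 0.2 5.0 3.9
  endloop
 endfacet
 facet normal 0.762 0.601 -0.243
  outer loop
   vertex 2.7 4.4 4.3
   vertex 4.4 1.6 2.7
   vertex 1.6 4.3 0.6
  endloop
 endfacet
 facet normal -0.120 0.155 0.981
  outer loop
   vertex 2.7 4.4 4.3
   vertex 0.2 5.0 3.9
   vertex 2.4 1.0 4.8
  endloop
 endfacet
 facet normal 0.718 0.039 0.695
  outer loop
   vertex 2.7 4.4 4.3
   vertex 2.4 1.0 4.8
   vertex 4.4 1.6 2.7
  endloop
 endfacet
 facet normal -0.912 -0.228 0.342
  outer loop
   vertex 0.3 4.3 3.7
   vertex 1.4 0.8 4.3
   vertex 0.2 5.0 3.9
  endloop
 endfacet
 facet normal -0.938 -0.318 -0.135
  outer loop
   vertex 0.3 4.3 3.7
   vertex 2.2 0.1 0.4
   vertex 1.4 0.8 4.3
  endloop
 endfacet
 facet normal -0.922 -0.021 -0.387
  outer loop
   vertex 0.3 4.3 3.7
   vertex 0.2 5.0 3.9
   vertex 1.6 4.3 0.6
  endloop
 endfacet
 facet normal -0.916 -0.113 -0.384
  outer loop
   vertex 0.3 4.3 3.7
   vertex 1.6 4.3 0.6
   vertex 2.2 0.1 0.4
  endloop
 endfacet
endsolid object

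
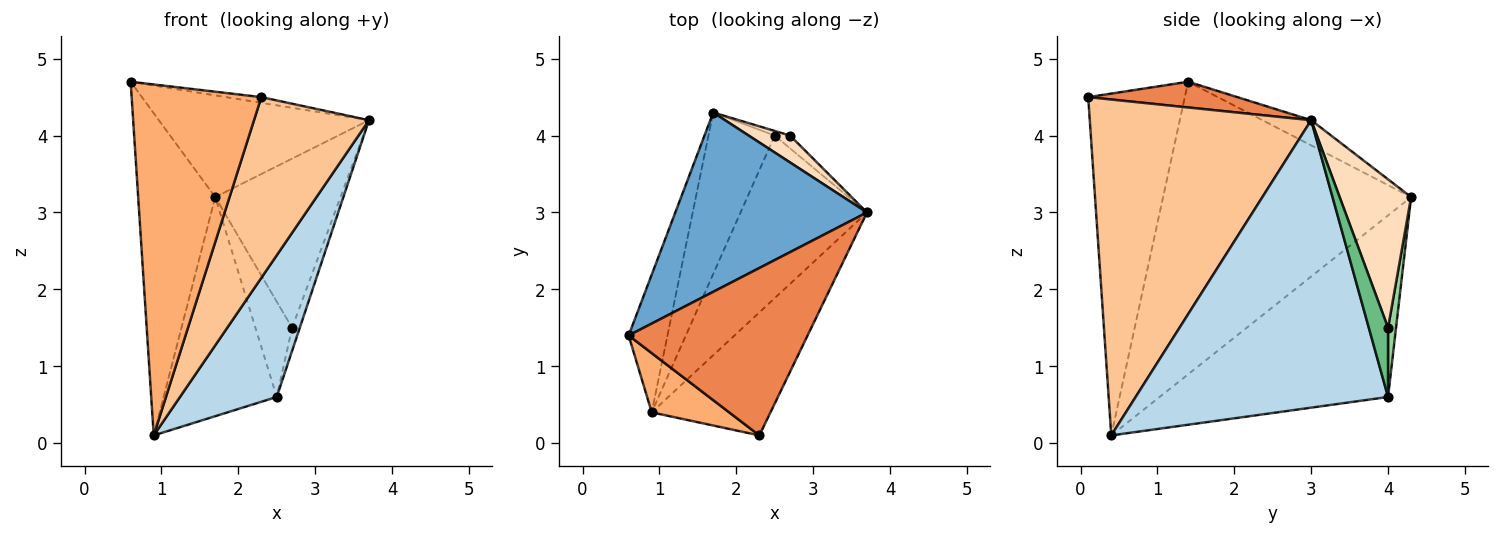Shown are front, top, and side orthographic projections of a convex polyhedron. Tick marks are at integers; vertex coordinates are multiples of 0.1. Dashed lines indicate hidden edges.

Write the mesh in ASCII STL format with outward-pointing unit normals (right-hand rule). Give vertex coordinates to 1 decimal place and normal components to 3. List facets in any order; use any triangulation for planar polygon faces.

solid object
 facet normal -0.114 0.490 0.864
  outer loop
   vertex 1.7 4.3 3.2
   vertex 0.6 1.4 4.7
   vertex 3.7 3.0 4.2
  endloop
 endfacet
 facet normal -0.947 0.294 -0.126
  outer loop
   vertex 0.9 0.4 0.1
   vertex 0.6 1.4 4.7
   vertex 1.7 4.3 3.2
  endloop
 endfacet
 facet normal 0.864 -0.331 -0.380
  outer loop
   vertex 2.5 4.0 0.6
   vertex 3.7 3.0 4.2
   vertex 0.9 0.4 0.1
  endloop
 endfacet
 facet normal -0.852 0.422 -0.311
  outer loop
   vertex 2.5 4.0 0.6
   vertex 0.9 0.4 0.1
   vertex 1.7 4.3 3.2
  endloop
 endfacet
 facet normal 0.142 0.034 0.989
  outer loop
   vertex 2.3 0.1 4.5
   vertex 3.7 3.0 4.2
   vertex 0.6 1.4 4.7
  endloop
 endfacet
 facet normal -0.592 -0.795 0.134
  outer loop
   vertex 2.3 0.1 4.5
   vertex 0.6 1.4 4.7
   vertex 0.9 0.4 0.1
  endloop
 endfacet
 facet normal 0.847 -0.440 -0.299
  outer loop
   vertex 2.3 0.1 4.5
   vertex 0.9 0.4 0.1
   vertex 3.7 3.0 4.2
  endloop
 endfacet
 facet normal 0.491 0.860 0.137
  outer loop
   vertex 2.7 4.0 1.5
   vertex 1.7 4.3 3.2
   vertex 3.7 3.0 4.2
  endloop
 endfacet
 facet normal 0.909 0.364 -0.202
  outer loop
   vertex 2.7 4.0 1.5
   vertex 3.7 3.0 4.2
   vertex 2.5 4.0 0.6
  endloop
 endfacet
 facet normal 0.213 0.976 -0.047
  outer loop
   vertex 2.7 4.0 1.5
   vertex 2.5 4.0 0.6
   vertex 1.7 4.3 3.2
  endloop
 endfacet
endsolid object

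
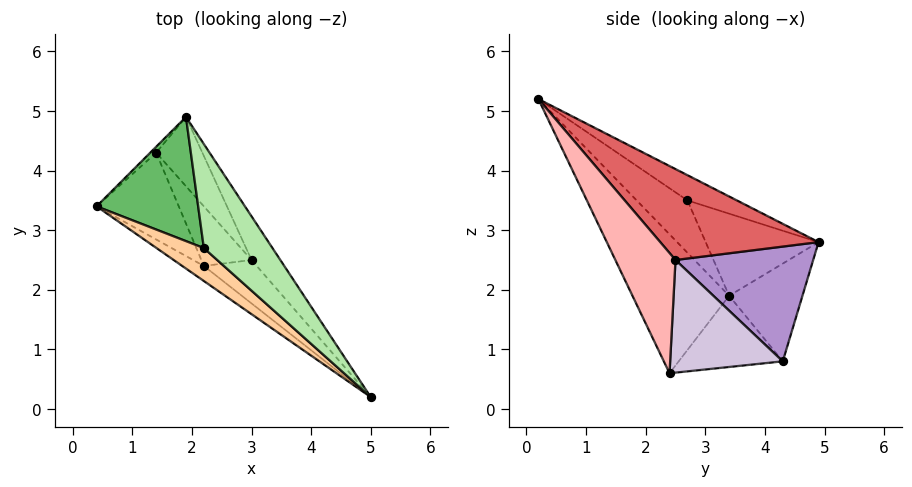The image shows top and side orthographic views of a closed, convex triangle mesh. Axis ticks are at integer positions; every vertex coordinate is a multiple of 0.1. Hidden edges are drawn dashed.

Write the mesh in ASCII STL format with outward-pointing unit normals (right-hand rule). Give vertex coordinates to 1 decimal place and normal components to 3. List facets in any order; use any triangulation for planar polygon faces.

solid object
 facet normal -0.529 -0.845 -0.082
  outer loop
   vertex 2.2 2.4 0.6
   vertex 5.0 0.2 5.2
   vertex 0.4 3.4 1.9
  endloop
 endfacet
 facet normal -0.694 0.719 -0.042
  outer loop
   vertex 1.4 4.3 0.8
   vertex 0.4 3.4 1.9
   vertex 1.9 4.9 2.8
  endloop
 endfacet
 facet normal -0.643 -0.192 -0.742
  outer loop
   vertex 1.4 4.3 0.8
   vertex 2.2 2.4 0.6
   vertex 0.4 3.4 1.9
  endloop
 endfacet
 facet normal -0.695 -0.351 0.628
  outer loop
   vertex 2.2 2.7 3.5
   vertex 0.4 3.4 1.9
   vertex 5.0 0.2 5.2
  endloop
 endfacet
 facet normal -0.620 0.160 0.768
  outer loop
   vertex 2.2 2.7 3.5
   vertex 1.9 4.9 2.8
   vertex 0.4 3.4 1.9
  endloop
 endfacet
 facet normal -0.335 0.244 0.910
  outer loop
   vertex 2.2 2.7 3.5
   vertex 5.0 0.2 5.2
   vertex 1.9 4.9 2.8
  endloop
 endfacet
 facet normal 0.861 0.429 -0.273
  outer loop
   vertex 3.0 2.5 2.5
   vertex 1.9 4.9 2.8
   vertex 5.0 0.2 5.2
  endloop
 endfacet
 facet normal 0.871 0.308 -0.383
  outer loop
   vertex 3.0 2.5 2.5
   vertex 5.0 0.2 5.2
   vertex 2.2 2.4 0.6
  endloop
 endfacet
 facet normal 0.839 0.427 -0.338
  outer loop
   vertex 3.0 2.5 2.5
   vertex 1.4 4.3 0.8
   vertex 1.9 4.9 2.8
  endloop
 endfacet
 facet normal 0.840 0.393 -0.374
  outer loop
   vertex 3.0 2.5 2.5
   vertex 2.2 2.4 0.6
   vertex 1.4 4.3 0.8
  endloop
 endfacet
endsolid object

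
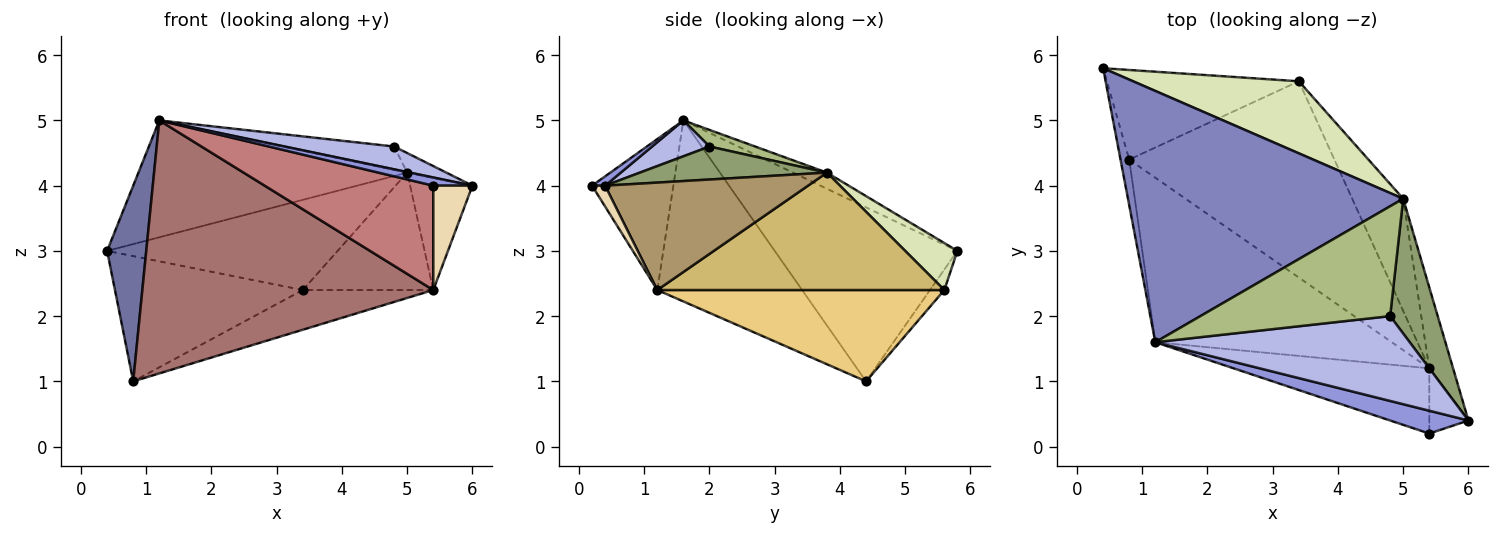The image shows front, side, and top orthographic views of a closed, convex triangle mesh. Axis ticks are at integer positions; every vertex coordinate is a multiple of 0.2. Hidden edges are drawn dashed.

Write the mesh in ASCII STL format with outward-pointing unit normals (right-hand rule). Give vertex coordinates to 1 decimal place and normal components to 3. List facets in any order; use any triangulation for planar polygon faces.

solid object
 facet normal -0.977 -0.209 -0.049
  outer loop
   vertex 0.8 4.4 1.0
   vertex 1.2 1.6 5.0
   vertex 0.4 5.8 3.0
  endloop
 endfacet
 facet normal -0.053 0.421 0.905
  outer loop
   vertex 5.0 3.8 4.2
   vertex 0.4 5.8 3.0
   vertex 1.2 1.6 5.0
  endloop
 endfacet
 facet normal 0.111 -0.334 0.936
  outer loop
   vertex 5.4 0.2 4.0
   vertex 6.0 0.4 4.0
   vertex 1.2 1.6 5.0
  endloop
 endfacet
 facet normal 0.135 -0.258 0.957
  outer loop
   vertex 4.8 2.0 4.6
   vertex 1.2 1.6 5.0
   vertex 6.0 0.4 4.0
  endloop
 endfacet
 facet normal 0.566 0.118 0.816
  outer loop
   vertex 4.8 2.0 4.6
   vertex 6.0 0.4 4.0
   vertex 5.0 3.8 4.2
  endloop
 endfacet
 facet normal 0.085 0.207 0.975
  outer loop
   vertex 4.8 2.0 4.6
   vertex 5.0 3.8 4.2
   vertex 1.2 1.6 5.0
  endloop
 endfacet
 facet normal -0.062 0.812 -0.581
  outer loop
   vertex 3.4 5.6 2.4
   vertex 0.8 4.4 1.0
   vertex 0.4 5.8 3.0
  endloop
 endfacet
 facet normal 0.174 0.769 0.615
  outer loop
   vertex 3.4 5.6 2.4
   vertex 0.4 5.8 3.0
   vertex 5.0 3.8 4.2
  endloop
 endfacet
 facet normal 0.935 0.287 -0.207
  outer loop
   vertex 5.4 1.2 2.4
   vertex 5.0 3.8 4.2
   vertex 6.0 0.4 4.0
  endloop
 endfacet
 facet normal 0.847 0.385 -0.368
  outer loop
   vertex 5.4 1.2 2.4
   vertex 3.4 5.6 2.4
   vertex 5.0 3.8 4.2
  endloop
 endfacet
 facet normal 0.400 0.182 -0.898
  outer loop
   vertex 5.4 1.2 2.4
   vertex 0.8 4.4 1.0
   vertex 3.4 5.6 2.4
  endloop
 endfacet
 facet normal 0.272 -0.816 -0.510
  outer loop
   vertex 5.4 1.2 2.4
   vertex 6.0 0.4 4.0
   vertex 5.4 0.2 4.0
  endloop
 endfacet
 facet normal -0.385 -0.774 -0.503
  outer loop
   vertex 5.4 1.2 2.4
   vertex 1.2 1.6 5.0
   vertex 0.8 4.4 1.0
  endloop
 endfacet
 facet normal -0.378 -0.785 -0.491
  outer loop
   vertex 5.4 1.2 2.4
   vertex 5.4 0.2 4.0
   vertex 1.2 1.6 5.0
  endloop
 endfacet
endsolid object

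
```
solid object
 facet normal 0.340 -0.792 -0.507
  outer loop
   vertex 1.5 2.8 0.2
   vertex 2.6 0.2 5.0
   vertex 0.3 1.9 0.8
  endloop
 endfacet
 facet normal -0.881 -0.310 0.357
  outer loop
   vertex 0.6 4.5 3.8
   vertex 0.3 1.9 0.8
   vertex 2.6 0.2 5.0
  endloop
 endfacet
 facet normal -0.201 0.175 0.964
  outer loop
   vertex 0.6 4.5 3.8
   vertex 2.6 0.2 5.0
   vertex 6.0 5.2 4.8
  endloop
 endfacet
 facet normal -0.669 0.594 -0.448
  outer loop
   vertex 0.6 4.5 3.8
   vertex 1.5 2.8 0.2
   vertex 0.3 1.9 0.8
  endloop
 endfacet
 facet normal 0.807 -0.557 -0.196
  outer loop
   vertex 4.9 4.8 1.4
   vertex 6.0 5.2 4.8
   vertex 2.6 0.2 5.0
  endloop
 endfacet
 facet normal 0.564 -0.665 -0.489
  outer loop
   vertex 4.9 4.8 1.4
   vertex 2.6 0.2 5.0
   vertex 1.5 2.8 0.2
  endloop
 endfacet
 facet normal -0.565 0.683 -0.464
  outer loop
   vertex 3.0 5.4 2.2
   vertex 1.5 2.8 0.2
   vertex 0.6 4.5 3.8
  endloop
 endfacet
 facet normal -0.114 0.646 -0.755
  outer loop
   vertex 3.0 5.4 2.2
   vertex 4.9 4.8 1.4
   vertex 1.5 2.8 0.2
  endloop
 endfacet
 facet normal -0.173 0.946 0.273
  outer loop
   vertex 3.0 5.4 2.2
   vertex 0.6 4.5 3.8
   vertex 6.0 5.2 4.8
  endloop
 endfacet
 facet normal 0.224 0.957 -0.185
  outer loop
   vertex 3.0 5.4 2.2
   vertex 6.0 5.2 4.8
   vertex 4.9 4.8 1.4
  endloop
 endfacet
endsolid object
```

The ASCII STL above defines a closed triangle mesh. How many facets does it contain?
10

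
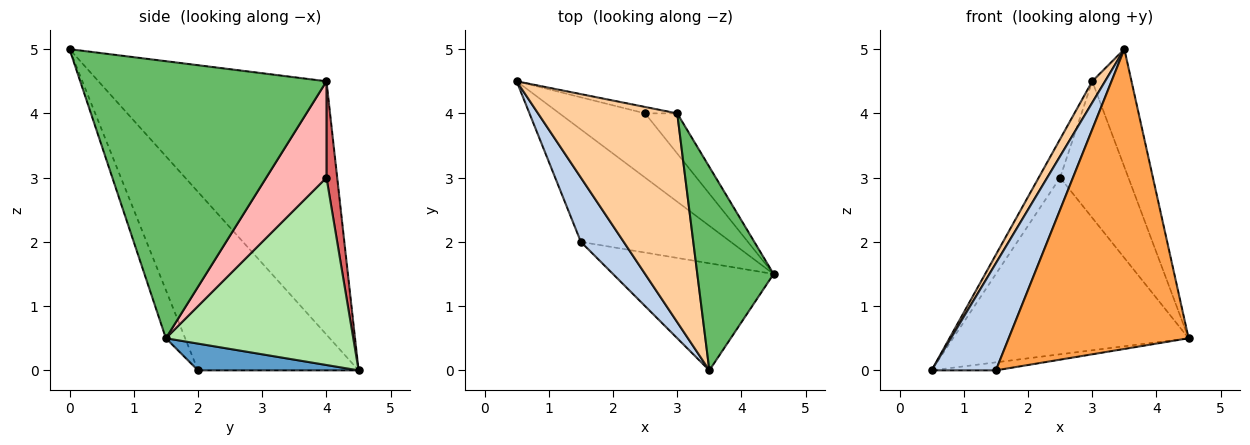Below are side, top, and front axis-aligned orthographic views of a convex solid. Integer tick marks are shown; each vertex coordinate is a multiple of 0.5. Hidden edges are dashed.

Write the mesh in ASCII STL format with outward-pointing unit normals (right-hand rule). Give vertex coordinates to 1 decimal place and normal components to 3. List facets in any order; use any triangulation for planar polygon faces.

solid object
 facet normal 0.175 0.070 -0.982
  outer loop
   vertex 1.5 2.0 0.0
   vertex 0.5 4.5 0.0
   vertex 4.5 1.5 0.5
  endloop
 endfacet
 facet normal -0.906 -0.362 0.217
  outer loop
   vertex 1.5 2.0 0.0
   vertex 3.5 0.0 5.0
   vertex 0.5 4.5 0.0
  endloop
 endfacet
 facet normal -0.100 -0.937 -0.335
  outer loop
   vertex 1.5 2.0 0.0
   vertex 4.5 1.5 0.5
   vertex 3.5 0.0 5.0
  endloop
 endfacet
 facet normal -0.875 -0.049 0.481
  outer loop
   vertex 3.0 4.0 4.5
   vertex 0.5 4.5 0.0
   vertex 3.5 0.0 5.0
  endloop
 endfacet
 facet normal 0.953 0.152 0.262
  outer loop
   vertex 3.0 4.0 4.5
   vertex 3.5 0.0 5.0
   vertex 4.5 1.5 0.5
  endloop
 endfacet
 facet normal 0.599 0.753 -0.274
  outer loop
   vertex 2.5 4.0 3.0
   vertex 4.5 1.5 0.5
   vertex 0.5 4.5 0.0
  endloop
 endfacet
 facet normal 0.442 0.885 -0.147
  outer loop
   vertex 2.5 4.0 3.0
   vertex 0.5 4.5 0.0
   vertex 3.0 4.0 4.5
  endloop
 endfacet
 facet normal 0.646 0.732 -0.215
  outer loop
   vertex 2.5 4.0 3.0
   vertex 3.0 4.0 4.5
   vertex 4.5 1.5 0.5
  endloop
 endfacet
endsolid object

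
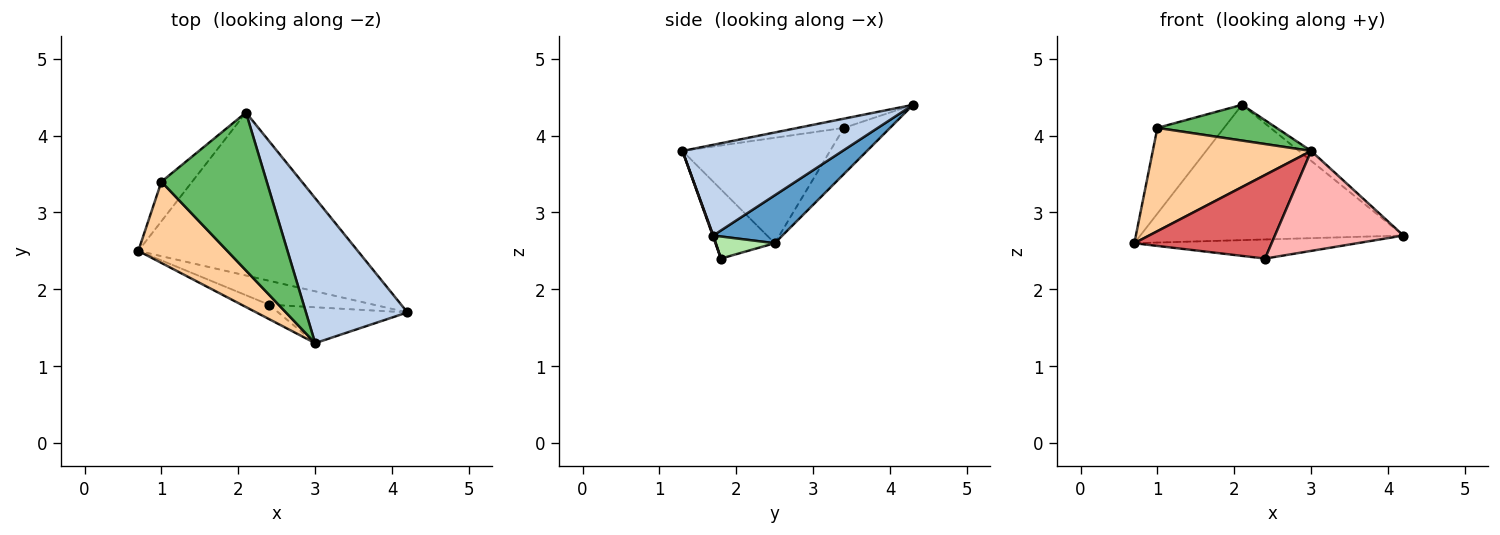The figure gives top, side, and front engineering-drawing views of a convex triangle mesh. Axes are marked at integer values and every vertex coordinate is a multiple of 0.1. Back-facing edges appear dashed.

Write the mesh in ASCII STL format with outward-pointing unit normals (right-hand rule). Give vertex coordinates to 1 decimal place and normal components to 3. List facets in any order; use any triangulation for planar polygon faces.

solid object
 facet normal 0.166 0.630 -0.759
  outer loop
   vertex 2.1 4.3 4.4
   vertex 4.2 1.7 2.7
   vertex 0.7 2.5 2.6
  endloop
 endfacet
 facet normal 0.666 0.051 0.745
  outer loop
   vertex 3.0 1.3 3.8
   vertex 4.2 1.7 2.7
   vertex 2.1 4.3 4.4
  endloop
 endfacet
 facet normal -0.532 0.769 -0.355
  outer loop
   vertex 1.0 3.4 4.1
   vertex 2.1 4.3 4.4
   vertex 0.7 2.5 2.6
  endloop
 endfacet
 facet normal -0.591 -0.634 0.499
  outer loop
   vertex 1.0 3.4 4.1
   vertex 0.7 2.5 2.6
   vertex 3.0 1.3 3.8
  endloop
 endfacet
 facet normal -0.085 -0.220 0.972
  outer loop
   vertex 1.0 3.4 4.1
   vertex 3.0 1.3 3.8
   vertex 2.1 4.3 4.4
  endloop
 endfacet
 facet normal 0.163 0.616 -0.771
  outer loop
   vertex 2.4 1.8 2.4
   vertex 0.7 2.5 2.6
   vertex 4.2 1.7 2.7
  endloop
 endfacet
 facet normal -0.392 -0.907 -0.156
  outer loop
   vertex 2.4 1.8 2.4
   vertex 3.0 1.3 3.8
   vertex 0.7 2.5 2.6
  endloop
 endfacet
 facet normal 0.004 -0.941 -0.338
  outer loop
   vertex 2.4 1.8 2.4
   vertex 4.2 1.7 2.7
   vertex 3.0 1.3 3.8
  endloop
 endfacet
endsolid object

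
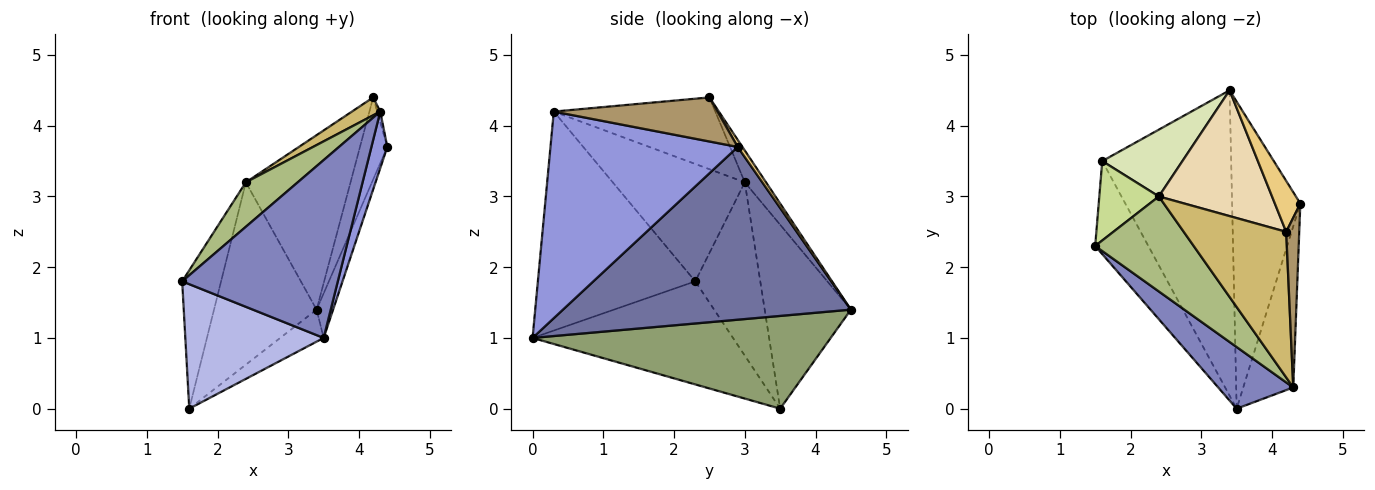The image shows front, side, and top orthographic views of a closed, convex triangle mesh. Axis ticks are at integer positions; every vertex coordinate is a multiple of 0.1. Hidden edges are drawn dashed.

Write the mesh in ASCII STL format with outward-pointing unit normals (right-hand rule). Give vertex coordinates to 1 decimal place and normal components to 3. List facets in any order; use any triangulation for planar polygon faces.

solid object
 facet normal 0.929 0.053 -0.367
  outer loop
   vertex 3.4 4.5 1.4
   vertex 4.4 2.9 3.7
   vertex 3.5 0.0 1.0
  endloop
 endfacet
 facet normal -0.691 -0.683 0.237
  outer loop
   vertex 4.3 0.3 4.2
   vertex 1.5 2.3 1.8
   vertex 3.5 0.0 1.0
  endloop
 endfacet
 facet normal 0.969 -0.082 -0.234
  outer loop
   vertex 4.3 0.3 4.2
   vertex 3.5 0.0 1.0
   vertex 4.4 2.9 3.7
  endloop
 endfacet
 facet normal -0.758 -0.523 -0.391
  outer loop
   vertex 1.6 3.5 0.0
   vertex 3.5 0.0 1.0
   vertex 1.5 2.3 1.8
  endloop
 endfacet
 facet normal 0.582 0.085 -0.809
  outer loop
   vertex 1.6 3.5 0.0
   vertex 3.4 4.5 1.4
   vertex 3.5 0.0 1.0
  endloop
 endfacet
 facet normal -0.733 -0.288 0.616
  outer loop
   vertex 2.4 3.0 3.2
   vertex 1.5 2.3 1.8
   vertex 4.3 0.3 4.2
  endloop
 endfacet
 facet normal -0.823 0.493 0.283
  outer loop
   vertex 2.4 3.0 3.2
   vertex 1.6 3.5 0.0
   vertex 1.5 2.3 1.8
  endloop
 endfacet
 facet normal -0.620 0.737 0.270
  outer loop
   vertex 2.4 3.0 3.2
   vertex 3.4 4.5 1.4
   vertex 1.6 3.5 0.0
  endloop
 endfacet
 facet normal 0.959 0.018 0.284
  outer loop
   vertex 4.2 2.5 4.4
   vertex 4.3 0.3 4.2
   vertex 4.4 2.9 3.7
  endloop
 endfacet
 facet normal -0.571 -0.100 0.815
  outer loop
   vertex 4.2 2.5 4.4
   vertex 2.4 3.0 3.2
   vertex 4.3 0.3 4.2
  endloop
 endfacet
 facet normal 0.145 0.841 0.522
  outer loop
   vertex 4.2 2.5 4.4
   vertex 4.4 2.9 3.7
   vertex 3.4 4.5 1.4
  endloop
 endfacet
 facet normal -0.162 0.801 0.577
  outer loop
   vertex 4.2 2.5 4.4
   vertex 3.4 4.5 1.4
   vertex 2.4 3.0 3.2
  endloop
 endfacet
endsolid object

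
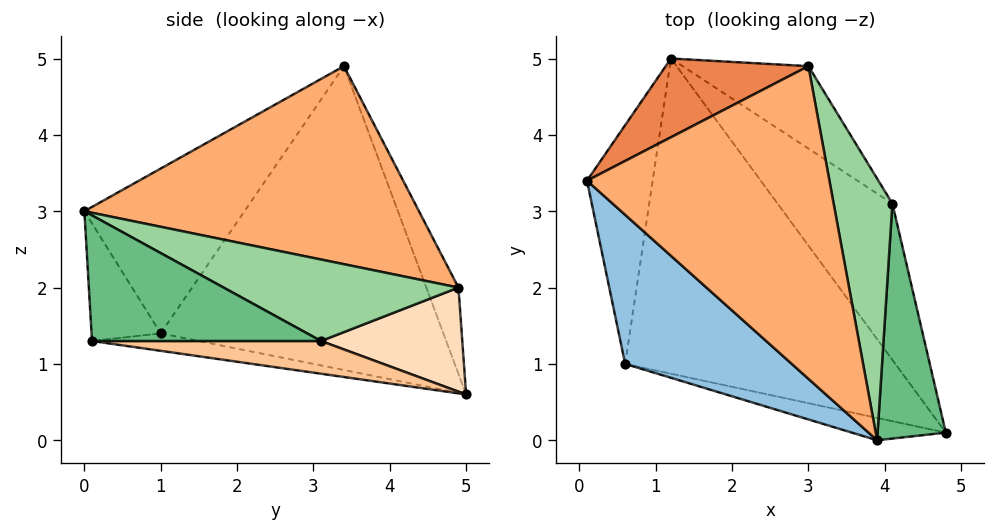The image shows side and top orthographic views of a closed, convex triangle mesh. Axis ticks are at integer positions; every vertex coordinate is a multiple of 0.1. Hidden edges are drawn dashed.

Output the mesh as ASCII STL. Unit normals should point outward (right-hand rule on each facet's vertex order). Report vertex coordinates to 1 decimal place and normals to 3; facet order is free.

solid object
 facet normal -0.972 0.104 -0.210
  outer loop
   vertex 0.6 1.0 1.4
   vertex 0.1 3.4 4.9
   vertex 1.2 5.0 0.6
  endloop
 endfacet
 facet normal -0.454 -0.764 0.459
  outer loop
   vertex 0.6 1.0 1.4
   vertex 3.9 0.0 3.0
   vertex 0.1 3.4 4.9
  endloop
 endfacet
 facet normal -0.063 -0.187 -0.980
  outer loop
   vertex 0.6 1.0 1.4
   vertex 1.2 5.0 0.6
   vertex 4.8 0.1 1.3
  endloop
 endfacet
 facet normal -0.210 -0.963 -0.168
  outer loop
   vertex 0.6 1.0 1.4
   vertex 4.8 0.1 1.3
   vertex 3.9 0.0 3.0
  endloop
 endfacet
 facet normal -0.183 0.936 0.302
  outer loop
   vertex 3.0 4.9 2.0
   vertex 1.2 5.0 0.6
   vertex 0.1 3.4 4.9
  endloop
 endfacet
 facet normal 0.610 0.264 0.747
  outer loop
   vertex 3.0 4.9 2.0
   vertex 0.1 3.4 4.9
   vertex 3.9 0.0 3.0
  endloop
 endfacet
 facet normal 0.273 0.064 -0.960
  outer loop
   vertex 4.1 3.1 1.3
   vertex 4.8 0.1 1.3
   vertex 1.2 5.0 0.6
  endloop
 endfacet
 facet normal 0.525 0.567 -0.634
  outer loop
   vertex 4.1 3.1 1.3
   vertex 1.2 5.0 0.6
   vertex 3.0 4.9 2.0
  endloop
 endfacet
 facet normal 0.861 0.201 0.468
  outer loop
   vertex 4.1 3.1 1.3
   vertex 3.9 0.0 3.0
   vertex 4.8 0.1 1.3
  endloop
 endfacet
 facet normal 0.783 0.259 0.565
  outer loop
   vertex 4.1 3.1 1.3
   vertex 3.0 4.9 2.0
   vertex 3.9 0.0 3.0
  endloop
 endfacet
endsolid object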